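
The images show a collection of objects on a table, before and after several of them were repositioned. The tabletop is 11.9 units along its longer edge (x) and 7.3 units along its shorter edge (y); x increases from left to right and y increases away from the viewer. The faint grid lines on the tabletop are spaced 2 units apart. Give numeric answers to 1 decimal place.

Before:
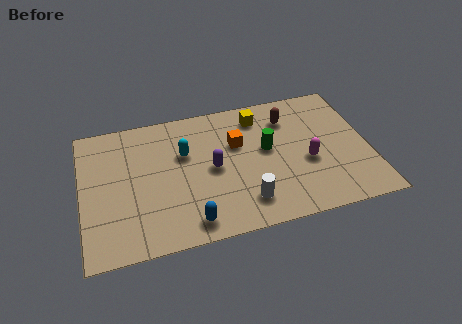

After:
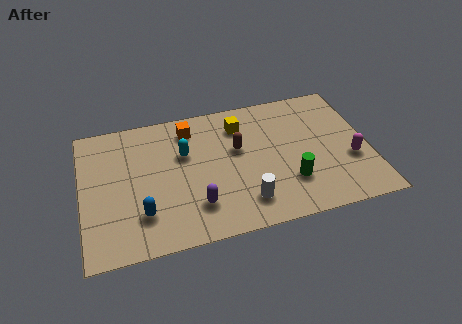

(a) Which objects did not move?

the white cylinder and the cyan capsule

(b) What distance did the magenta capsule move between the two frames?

1.8

The magenta capsule moved from about (9.3, 3.0) to (11.1, 2.7), a distance of √(1.8² + 0.3²) ≈ 1.8.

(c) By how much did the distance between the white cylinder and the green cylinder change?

-0.8

They were about 2.8 units apart before and 2.0 after — 0.8 units closer together.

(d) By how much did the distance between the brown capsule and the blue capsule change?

-1.6

Before: roughly 6.4 units apart; after: 4.8. That's 1.6 units closer together.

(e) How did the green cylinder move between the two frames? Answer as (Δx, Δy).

(0.8, -2.0)

The green cylinder was at about (7.7, 4.1) and moved to about (8.5, 2.1).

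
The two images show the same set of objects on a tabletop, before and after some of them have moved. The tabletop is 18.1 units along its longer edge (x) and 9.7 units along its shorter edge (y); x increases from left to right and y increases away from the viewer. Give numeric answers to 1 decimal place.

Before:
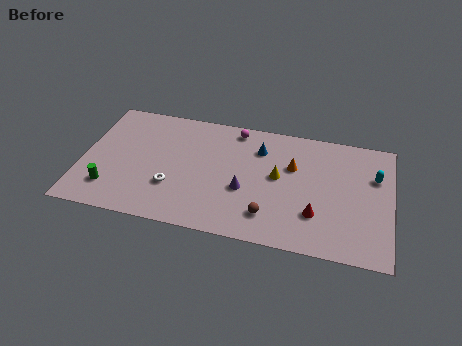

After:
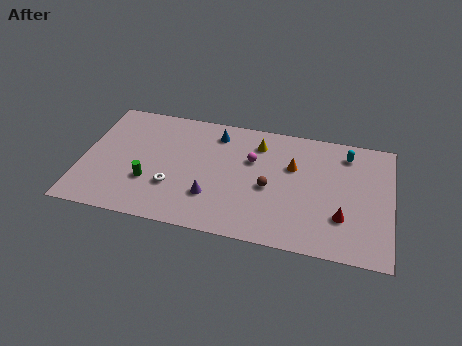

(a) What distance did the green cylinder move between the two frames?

2.4

The green cylinder moved from about (1.8, 2.2) to (4.0, 3.2), a distance of √(2.2² + 1.0²) ≈ 2.4.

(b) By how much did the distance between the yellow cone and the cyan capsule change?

-0.5

The distance was about 5.7 in the first image and 5.2 in the second, so they moved 0.5 units closer together.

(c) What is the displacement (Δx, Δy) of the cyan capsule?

(-1.7, 1.5)

From the two frames, the cyan capsule sits at roughly (17.1, 6.5) before and (15.4, 8.0) after.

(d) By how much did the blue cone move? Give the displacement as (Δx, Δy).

(-2.6, 0.7)

From the two frames, the blue cone sits at roughly (10.3, 7.3) before and (7.7, 8.0) after.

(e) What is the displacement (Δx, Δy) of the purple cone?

(-1.9, -1.0)

The purple cone was at about (9.6, 3.8) and moved to about (7.7, 2.8).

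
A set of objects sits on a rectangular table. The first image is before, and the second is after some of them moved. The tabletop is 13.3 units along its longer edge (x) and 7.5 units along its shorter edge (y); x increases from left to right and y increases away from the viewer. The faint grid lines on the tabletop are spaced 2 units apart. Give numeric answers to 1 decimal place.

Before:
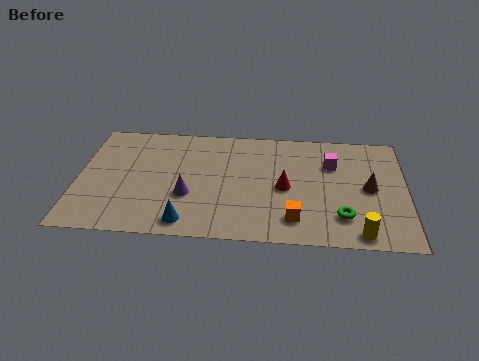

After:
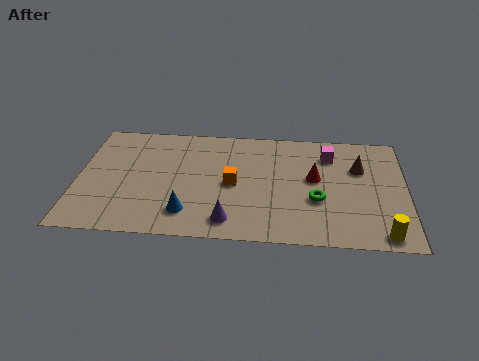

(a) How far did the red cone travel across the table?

1.4

From (8.4, 3.5) to (9.6, 4.2), the red cone covered √(1.2² + 0.7²) ≈ 1.4 units.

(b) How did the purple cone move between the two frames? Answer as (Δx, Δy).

(1.7, -1.5)

From the two frames, the purple cone sits at roughly (4.5, 2.7) before and (6.2, 1.2) after.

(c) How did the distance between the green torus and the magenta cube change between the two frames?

-0.4

Before: roughly 3.4 units apart; after: 3.0. That's 0.4 units closer together.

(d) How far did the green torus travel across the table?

1.4

The green torus was near (10.7, 1.8) before and (9.7, 2.8) after, so it travelled √(1.0² + 1.0²) ≈ 1.4 units.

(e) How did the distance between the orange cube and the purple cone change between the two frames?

-2.1

The distance was about 4.5 in the first image and 2.4 in the second, so they moved 2.1 units closer together.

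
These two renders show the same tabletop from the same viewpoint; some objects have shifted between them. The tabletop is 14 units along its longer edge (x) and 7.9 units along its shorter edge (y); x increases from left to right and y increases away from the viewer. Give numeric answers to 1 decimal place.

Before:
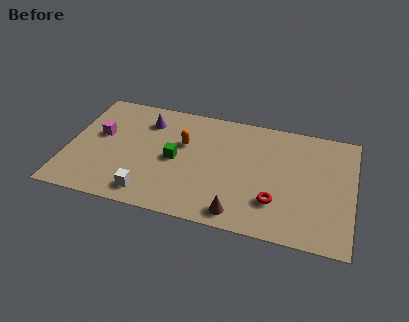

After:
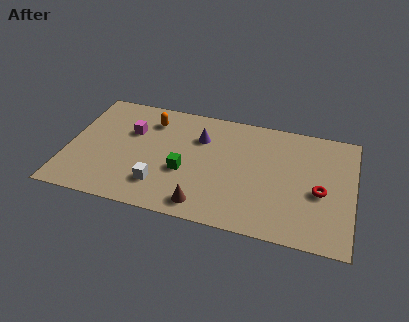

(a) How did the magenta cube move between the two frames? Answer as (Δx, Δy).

(1.5, 0.6)

The magenta cube was at about (1.5, 4.6) and moved to about (3.0, 5.2).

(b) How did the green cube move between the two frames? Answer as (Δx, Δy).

(0.5, -0.7)

From the two frames, the green cube sits at roughly (5.3, 3.8) before and (5.8, 3.1) after.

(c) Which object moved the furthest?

the purple cone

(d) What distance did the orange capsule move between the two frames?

2.1

The orange capsule moved from about (5.6, 5.0) to (3.9, 6.2), a distance of √(1.7² + 1.2²) ≈ 2.1.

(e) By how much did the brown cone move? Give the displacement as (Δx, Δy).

(-1.7, 0.1)

The brown cone was at about (8.6, 1.0) and moved to about (6.9, 1.1).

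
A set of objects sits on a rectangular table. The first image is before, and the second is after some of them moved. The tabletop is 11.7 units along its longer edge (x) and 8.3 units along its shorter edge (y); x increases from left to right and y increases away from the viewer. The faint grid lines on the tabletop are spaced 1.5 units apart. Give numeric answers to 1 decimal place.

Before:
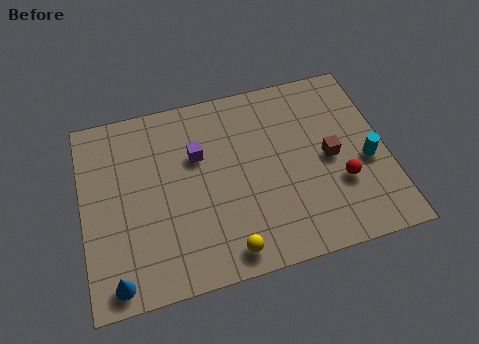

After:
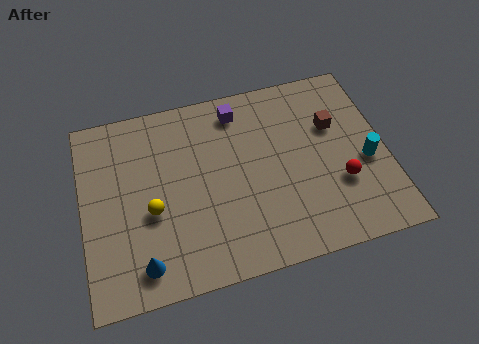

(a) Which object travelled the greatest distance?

the yellow sphere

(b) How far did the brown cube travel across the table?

1.4

From (9.5, 4.0) to (9.8, 5.4), the brown cube covered √(0.3² + 1.4²) ≈ 1.4 units.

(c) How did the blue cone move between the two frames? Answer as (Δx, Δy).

(1.0, 0.4)

From the two frames, the blue cone sits at roughly (1.1, 0.9) before and (2.1, 1.3) after.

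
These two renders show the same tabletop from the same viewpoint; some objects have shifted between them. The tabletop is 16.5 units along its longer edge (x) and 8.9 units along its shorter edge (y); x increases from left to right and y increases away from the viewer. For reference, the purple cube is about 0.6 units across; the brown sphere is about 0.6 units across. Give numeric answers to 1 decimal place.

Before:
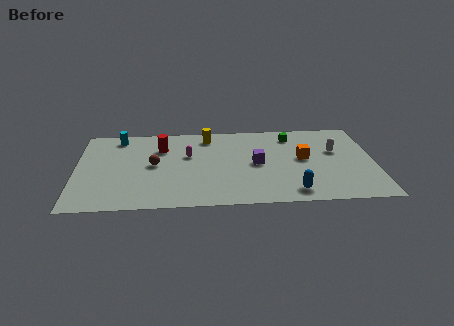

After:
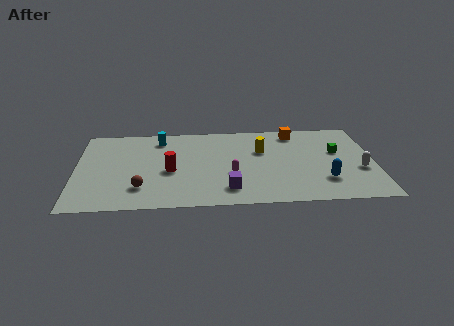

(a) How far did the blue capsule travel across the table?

2.1

The blue capsule moved from about (11.9, 1.3) to (13.7, 2.4), a distance of √(1.8² + 1.1²) ≈ 2.1.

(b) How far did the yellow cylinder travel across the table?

3.4

The yellow cylinder moved from about (7.3, 7.5) to (10.3, 5.8), a distance of √(3.0² + 1.7²) ≈ 3.4.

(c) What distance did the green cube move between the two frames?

3.1

From (12.0, 7.3) to (14.5, 5.4), the green cube covered √(2.5² + 1.9²) ≈ 3.1 units.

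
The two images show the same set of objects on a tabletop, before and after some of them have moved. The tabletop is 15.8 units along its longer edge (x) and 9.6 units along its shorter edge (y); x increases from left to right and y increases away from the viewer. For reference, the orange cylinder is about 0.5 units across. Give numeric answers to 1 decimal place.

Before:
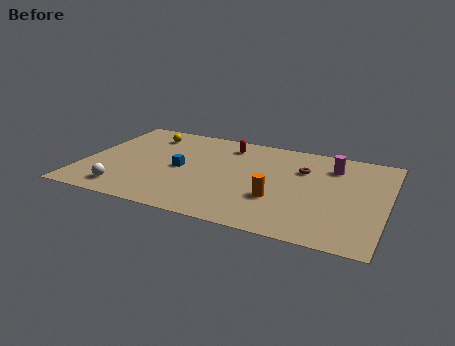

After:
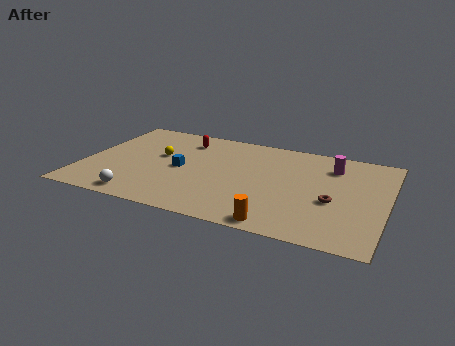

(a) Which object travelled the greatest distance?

the brown torus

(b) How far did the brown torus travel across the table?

3.2

From (11.3, 6.6) to (13.1, 3.9), the brown torus covered √(1.8² + 2.7²) ≈ 3.2 units.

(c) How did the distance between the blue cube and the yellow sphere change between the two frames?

-2.2

They were about 3.8 units apart before and 1.6 after — 2.2 units closer together.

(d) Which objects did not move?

the blue cube and the magenta cylinder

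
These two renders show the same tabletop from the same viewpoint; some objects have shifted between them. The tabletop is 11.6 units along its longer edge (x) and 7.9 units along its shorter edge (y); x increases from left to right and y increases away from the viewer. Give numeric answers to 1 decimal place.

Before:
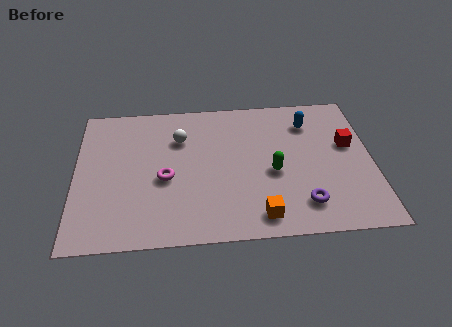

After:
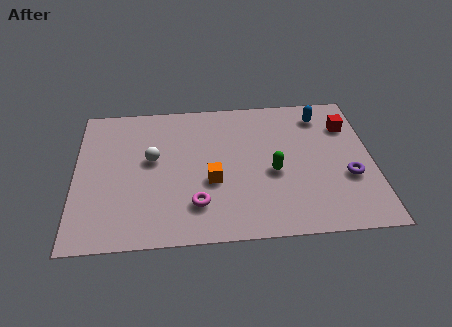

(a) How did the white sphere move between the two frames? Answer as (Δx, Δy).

(-1.1, -1.1)

The white sphere was at about (4.1, 5.6) and moved to about (3.0, 4.5).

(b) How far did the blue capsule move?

0.6

The blue capsule moved from about (9.2, 6.1) to (9.7, 6.5), a distance of √(0.5² + 0.4²) ≈ 0.6.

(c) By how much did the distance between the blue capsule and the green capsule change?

+0.6

They were about 3.1 units apart before and 3.7 after — 0.6 units further apart.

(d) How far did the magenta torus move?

1.9

From (3.5, 3.4) to (4.7, 1.9), the magenta torus covered √(1.2² + 1.5²) ≈ 1.9 units.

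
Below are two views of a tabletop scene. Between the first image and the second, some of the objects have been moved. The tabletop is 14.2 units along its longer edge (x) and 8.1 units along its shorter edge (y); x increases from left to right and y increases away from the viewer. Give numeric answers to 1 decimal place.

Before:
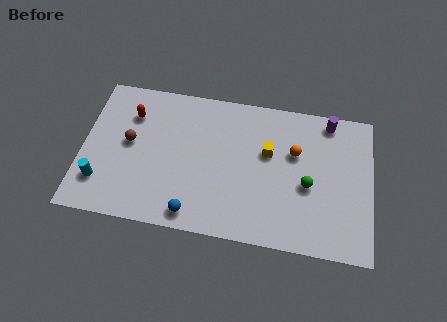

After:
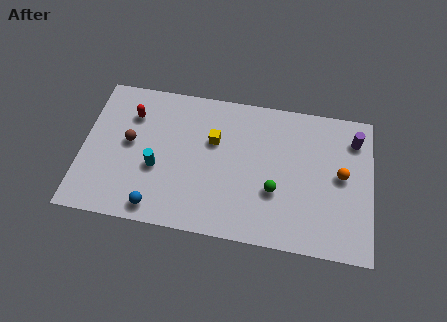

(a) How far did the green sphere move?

1.7

The green sphere was near (11.1, 3.5) before and (9.5, 2.9) after, so it travelled √(1.6² + 0.6²) ≈ 1.7 units.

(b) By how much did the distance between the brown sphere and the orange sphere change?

+2.3

Before: roughly 8.1 units apart; after: 10.4. That's 2.3 units further apart.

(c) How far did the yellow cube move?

2.7

The yellow cube moved from about (9.1, 5.0) to (6.4, 5.2), a distance of √(2.7² + 0.2²) ≈ 2.7.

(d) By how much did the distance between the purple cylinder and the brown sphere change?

+1.1

Before: roughly 10.1 units apart; after: 11.2. That's 1.1 units further apart.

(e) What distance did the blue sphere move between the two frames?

1.8

From (5.6, 1.0) to (3.8, 1.0), the blue sphere covered √(1.8² + 0.0²) ≈ 1.8 units.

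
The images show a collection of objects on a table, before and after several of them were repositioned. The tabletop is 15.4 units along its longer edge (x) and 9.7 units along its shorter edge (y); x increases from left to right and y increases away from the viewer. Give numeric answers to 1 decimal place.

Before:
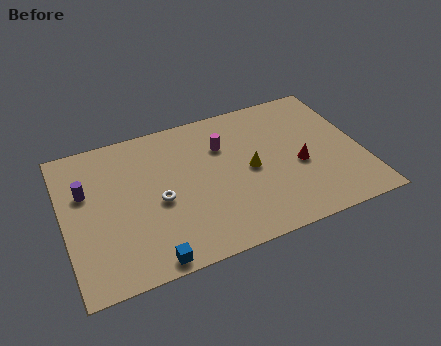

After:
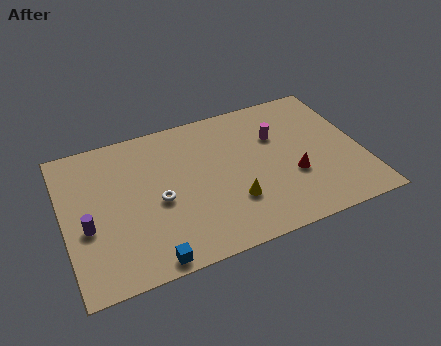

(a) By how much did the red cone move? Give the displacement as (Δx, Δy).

(-0.4, -0.6)

The red cone started near (12.1, 4.1) and ended near (11.7, 3.5).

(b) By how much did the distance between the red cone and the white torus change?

-0.4

The distance was about 7.3 in the first image and 6.9 in the second, so they moved 0.4 units closer together.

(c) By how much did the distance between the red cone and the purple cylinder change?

-0.5

The distance was about 11.1 in the first image and 10.6 in the second, so they moved 0.5 units closer together.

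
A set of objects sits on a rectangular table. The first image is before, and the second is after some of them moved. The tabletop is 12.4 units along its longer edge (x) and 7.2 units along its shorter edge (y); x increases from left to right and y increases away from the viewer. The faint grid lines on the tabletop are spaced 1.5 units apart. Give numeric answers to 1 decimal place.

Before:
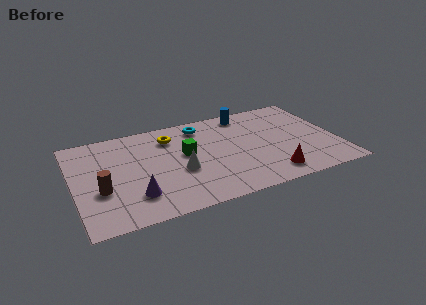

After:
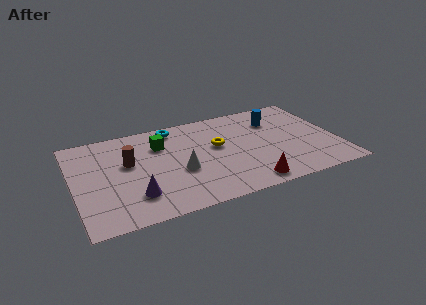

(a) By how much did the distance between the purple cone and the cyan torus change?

-0.5

The distance was about 5.5 in the first image and 5.0 in the second, so they moved 0.5 units closer together.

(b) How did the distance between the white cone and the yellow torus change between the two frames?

-0.4

They were about 2.7 units apart before and 2.3 after — 0.4 units closer together.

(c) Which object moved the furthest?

the yellow torus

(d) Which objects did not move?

the white cone and the purple cone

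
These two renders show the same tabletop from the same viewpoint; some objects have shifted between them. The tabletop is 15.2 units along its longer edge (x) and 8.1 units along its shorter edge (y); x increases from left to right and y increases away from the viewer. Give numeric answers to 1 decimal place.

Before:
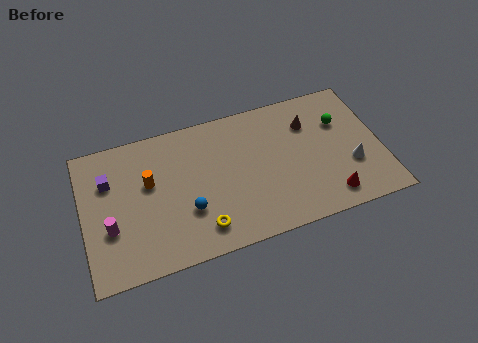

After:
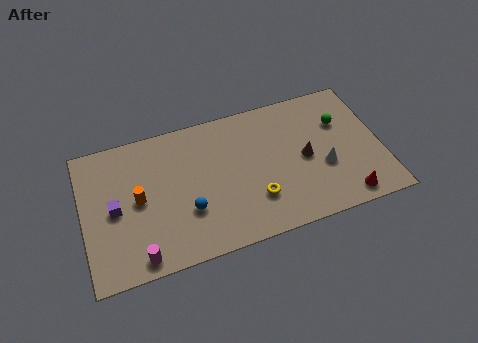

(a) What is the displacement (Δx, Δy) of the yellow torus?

(2.8, 0.8)

The yellow torus started near (5.8, 1.5) and ended near (8.6, 2.3).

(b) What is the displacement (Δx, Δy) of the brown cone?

(-0.4, -2.0)

The brown cone started near (11.7, 5.9) and ended near (11.3, 3.9).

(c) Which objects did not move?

the green sphere and the blue sphere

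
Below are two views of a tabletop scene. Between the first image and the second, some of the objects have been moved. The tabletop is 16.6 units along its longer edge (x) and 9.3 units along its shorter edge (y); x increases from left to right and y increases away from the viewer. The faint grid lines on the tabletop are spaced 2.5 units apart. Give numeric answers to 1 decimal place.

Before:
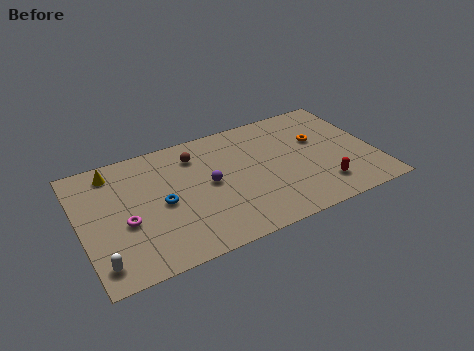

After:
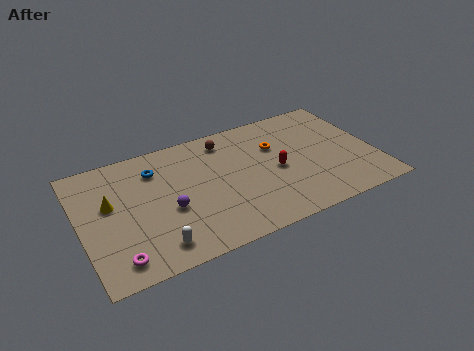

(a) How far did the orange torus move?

2.4

From (13.6, 5.8) to (11.2, 6.2), the orange torus covered √(2.4² + 0.4²) ≈ 2.4 units.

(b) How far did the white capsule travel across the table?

3.0

The white capsule was near (0.8, 1.5) before and (3.8, 1.5) after, so it travelled √(3.0² + 0.0²) ≈ 3.0 units.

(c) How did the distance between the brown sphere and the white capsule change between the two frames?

-0.4

The distance was about 8.3 in the first image and 7.9 in the second, so they moved 0.4 units closer together.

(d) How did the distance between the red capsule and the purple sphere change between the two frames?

-0.5

Before: roughly 6.7 units apart; after: 6.2. That's 0.5 units closer together.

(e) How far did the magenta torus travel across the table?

2.5

The magenta torus moved from about (2.4, 3.8) to (1.7, 1.4), a distance of √(0.7² + 2.4²) ≈ 2.5.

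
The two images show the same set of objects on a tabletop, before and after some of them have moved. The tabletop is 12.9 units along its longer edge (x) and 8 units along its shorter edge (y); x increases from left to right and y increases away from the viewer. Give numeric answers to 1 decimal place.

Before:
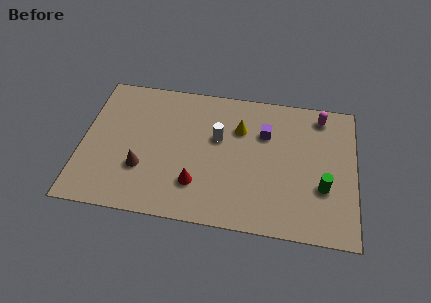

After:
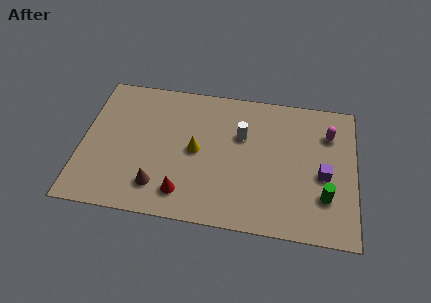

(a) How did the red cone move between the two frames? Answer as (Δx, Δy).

(-0.6, -0.6)

The red cone started near (5.5, 2.1) and ended near (4.9, 1.5).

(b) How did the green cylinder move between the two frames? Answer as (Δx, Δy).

(0.1, -0.5)

The green cylinder was at about (11.4, 2.8) and moved to about (11.5, 2.3).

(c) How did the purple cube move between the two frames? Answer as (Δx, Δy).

(2.8, -2.0)

From the two frames, the purple cube sits at roughly (8.6, 5.5) before and (11.4, 3.5) after.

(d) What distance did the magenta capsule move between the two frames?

1.1

From (11.2, 6.9) to (11.6, 5.9), the magenta capsule covered √(0.4² + 1.0²) ≈ 1.1 units.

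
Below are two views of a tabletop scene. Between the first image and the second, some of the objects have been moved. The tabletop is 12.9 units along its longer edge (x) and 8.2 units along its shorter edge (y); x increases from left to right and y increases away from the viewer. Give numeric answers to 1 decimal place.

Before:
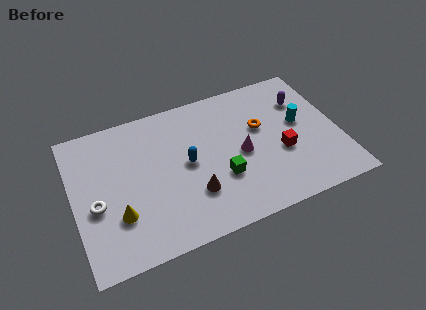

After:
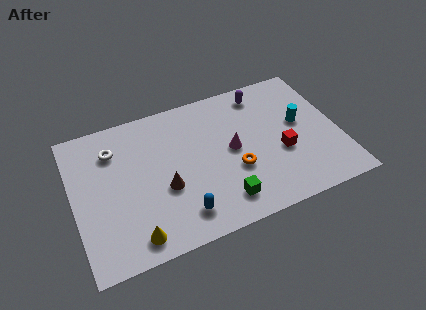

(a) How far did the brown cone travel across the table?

1.5

The brown cone moved from about (5.6, 2.4) to (4.3, 3.2), a distance of √(1.3² + 0.8²) ≈ 1.5.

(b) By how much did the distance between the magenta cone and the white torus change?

-1.2

They were about 7.1 units apart before and 5.9 after — 1.2 units closer together.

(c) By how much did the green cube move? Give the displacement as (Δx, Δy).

(-0.1, -1.3)

From the two frames, the green cube sits at roughly (7.0, 2.8) before and (6.9, 1.5) after.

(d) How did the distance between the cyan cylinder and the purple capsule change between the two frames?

+1.6

They were about 1.3 units apart before and 2.9 after — 1.6 units further apart.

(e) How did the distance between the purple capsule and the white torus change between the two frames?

-3.3

Before: roughly 10.7 units apart; after: 7.4. That's 3.3 units closer together.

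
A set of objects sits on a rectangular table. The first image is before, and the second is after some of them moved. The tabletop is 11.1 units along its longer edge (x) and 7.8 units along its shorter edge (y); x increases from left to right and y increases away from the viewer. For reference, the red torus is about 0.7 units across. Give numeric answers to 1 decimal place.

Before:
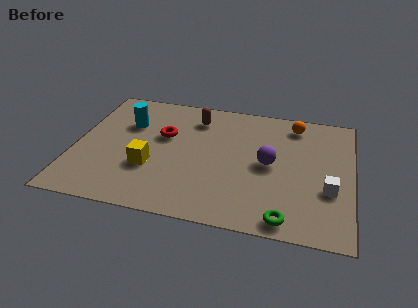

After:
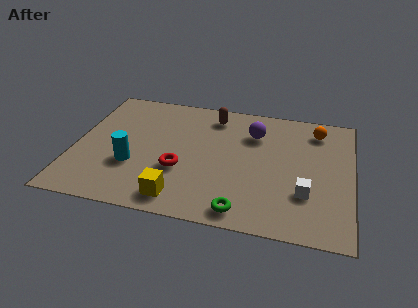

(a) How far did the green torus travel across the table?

1.7

The green torus was near (8.6, 0.8) before and (6.9, 0.9) after, so it travelled √(1.7² + 0.1²) ≈ 1.7 units.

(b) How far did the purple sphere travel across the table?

1.9

The purple sphere was near (7.8, 3.9) before and (7.1, 5.7) after, so it travelled √(0.7² + 1.8²) ≈ 1.9 units.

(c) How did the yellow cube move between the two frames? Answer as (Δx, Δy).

(1.3, -1.6)

The yellow cube started near (3.1, 2.7) and ended near (4.4, 1.1).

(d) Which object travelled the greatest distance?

the cyan cylinder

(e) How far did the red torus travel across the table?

2.2

The red torus was near (3.5, 4.8) before and (4.3, 2.8) after, so it travelled √(0.8² + 2.0²) ≈ 2.2 units.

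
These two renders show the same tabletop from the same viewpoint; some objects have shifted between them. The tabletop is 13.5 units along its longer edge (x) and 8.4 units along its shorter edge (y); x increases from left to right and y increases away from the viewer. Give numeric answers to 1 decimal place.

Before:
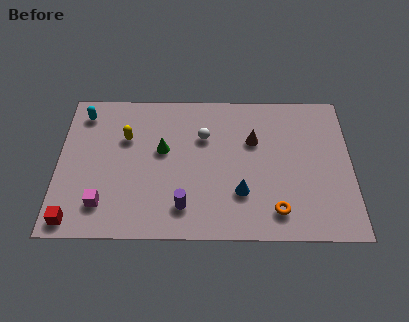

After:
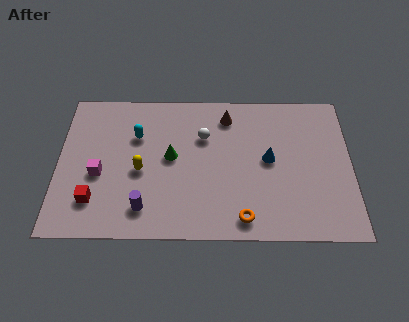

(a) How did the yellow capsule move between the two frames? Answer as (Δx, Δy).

(0.7, -1.9)

The yellow capsule was at about (3.1, 5.6) and moved to about (3.8, 3.7).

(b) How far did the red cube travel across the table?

1.4

From (0.8, 0.9) to (1.7, 2.0), the red cube covered √(0.9² + 1.1²) ≈ 1.4 units.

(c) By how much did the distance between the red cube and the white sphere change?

-1.4

Before: roughly 7.6 units apart; after: 6.2. That's 1.4 units closer together.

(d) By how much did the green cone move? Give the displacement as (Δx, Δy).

(0.4, -0.4)

The green cone started near (4.8, 4.9) and ended near (5.2, 4.5).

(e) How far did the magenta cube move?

1.7

The magenta cube was near (2.1, 1.8) before and (1.9, 3.5) after, so it travelled √(0.2² + 1.7²) ≈ 1.7 units.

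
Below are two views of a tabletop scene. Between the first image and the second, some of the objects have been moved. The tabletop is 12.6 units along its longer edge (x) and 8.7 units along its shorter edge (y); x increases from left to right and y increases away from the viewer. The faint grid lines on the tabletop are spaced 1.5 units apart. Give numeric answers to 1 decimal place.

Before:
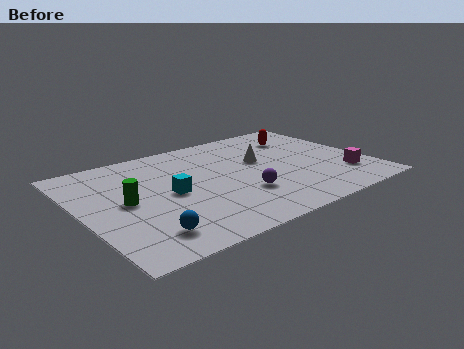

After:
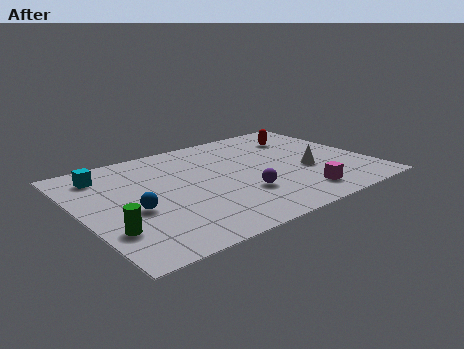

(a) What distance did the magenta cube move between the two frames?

2.4

The magenta cube was near (11.3, 2.2) before and (9.0, 1.5) after, so it travelled √(2.3² + 0.7²) ≈ 2.4 units.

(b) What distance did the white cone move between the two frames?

2.5

The white cone was near (8.1, 5.2) before and (9.8, 3.4) after, so it travelled √(1.7² + 1.8²) ≈ 2.5 units.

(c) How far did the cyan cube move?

3.8

The cyan cube was near (3.8, 4.2) before and (1.4, 7.1) after, so it travelled √(2.4² + 2.9²) ≈ 3.8 units.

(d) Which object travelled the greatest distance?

the cyan cube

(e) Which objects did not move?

the red capsule and the purple sphere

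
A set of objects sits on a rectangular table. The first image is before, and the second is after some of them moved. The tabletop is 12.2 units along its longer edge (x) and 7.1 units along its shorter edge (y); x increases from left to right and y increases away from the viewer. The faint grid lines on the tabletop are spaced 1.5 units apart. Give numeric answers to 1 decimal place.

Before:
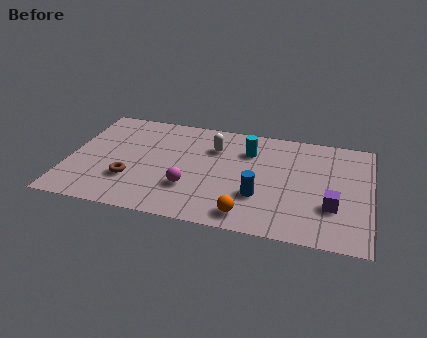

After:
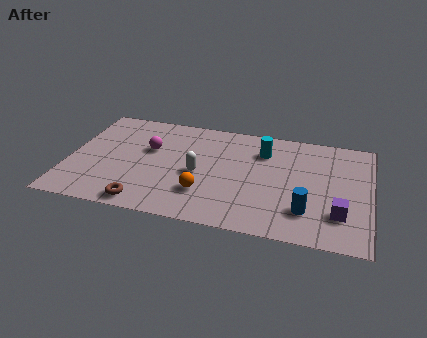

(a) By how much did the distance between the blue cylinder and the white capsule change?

+1.2

They were about 3.4 units apart before and 4.6 after — 1.2 units further apart.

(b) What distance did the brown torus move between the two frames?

1.6

The brown torus moved from about (2.6, 2.2) to (3.3, 0.8), a distance of √(0.7² + 1.4²) ≈ 1.6.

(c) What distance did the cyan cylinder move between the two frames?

0.6

The cyan cylinder moved from about (7.2, 5.2) to (7.8, 5.3), a distance of √(0.6² + 0.1²) ≈ 0.6.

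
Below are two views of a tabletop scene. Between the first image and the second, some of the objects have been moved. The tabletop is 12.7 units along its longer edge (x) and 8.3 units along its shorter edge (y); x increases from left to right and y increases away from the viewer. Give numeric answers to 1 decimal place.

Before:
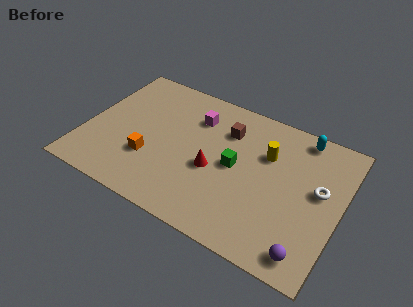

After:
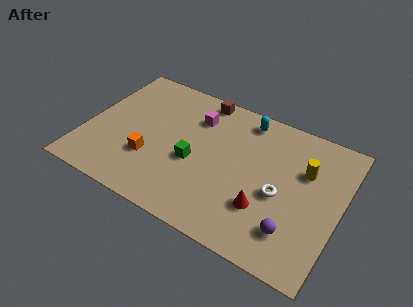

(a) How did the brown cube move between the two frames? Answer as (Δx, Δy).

(-1.5, 1.4)

The brown cube was at about (6.8, 6.1) and moved to about (5.3, 7.5).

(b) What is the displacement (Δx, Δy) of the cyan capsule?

(-2.8, -0.2)

The cyan capsule was at about (10.4, 7.4) and moved to about (7.6, 7.2).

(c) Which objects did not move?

the magenta cube and the orange cube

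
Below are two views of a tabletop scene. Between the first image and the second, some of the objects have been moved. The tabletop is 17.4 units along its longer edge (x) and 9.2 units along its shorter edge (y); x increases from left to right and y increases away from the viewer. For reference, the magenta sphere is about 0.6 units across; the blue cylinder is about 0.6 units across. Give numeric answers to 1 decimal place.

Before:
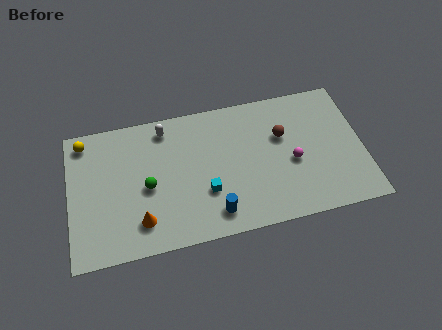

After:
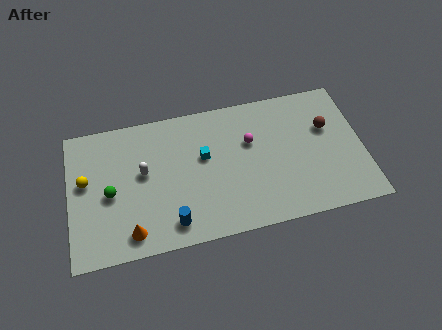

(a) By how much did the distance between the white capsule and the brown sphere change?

+3.8

The distance was about 7.2 in the first image and 11.0 in the second, so they moved 3.8 units further apart.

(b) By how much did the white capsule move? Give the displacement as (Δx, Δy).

(-1.4, -2.7)

The white capsule was at about (5.8, 7.9) and moved to about (4.4, 5.2).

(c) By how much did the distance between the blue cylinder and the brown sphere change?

+4.4

They were about 6.1 units apart before and 10.5 after — 4.4 units further apart.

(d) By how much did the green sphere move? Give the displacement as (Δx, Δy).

(-2.2, 0.0)

From the two frames, the green sphere sits at roughly (4.6, 4.2) before and (2.4, 4.2) after.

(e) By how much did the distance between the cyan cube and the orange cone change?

+2.0

Before: roughly 4.1 units apart; after: 6.1. That's 2.0 units further apart.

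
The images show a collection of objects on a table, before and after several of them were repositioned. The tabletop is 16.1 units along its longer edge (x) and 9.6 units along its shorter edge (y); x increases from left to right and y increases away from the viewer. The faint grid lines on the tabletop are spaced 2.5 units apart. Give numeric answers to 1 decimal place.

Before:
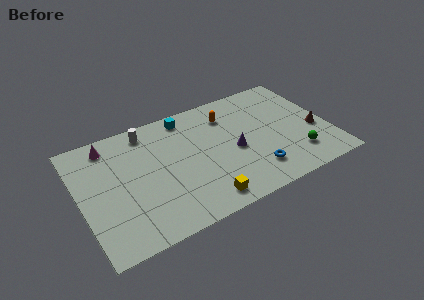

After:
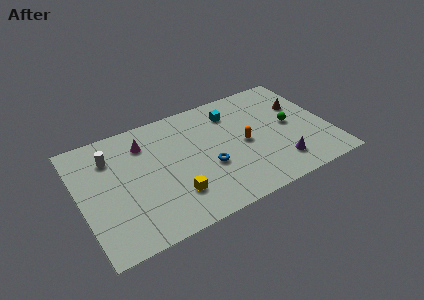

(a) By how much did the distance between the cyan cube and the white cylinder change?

+5.4

They were about 2.6 units apart before and 8.0 after — 5.4 units further apart.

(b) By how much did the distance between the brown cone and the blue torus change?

+2.4

The distance was about 4.6 in the first image and 7.0 in the second, so they moved 2.4 units further apart.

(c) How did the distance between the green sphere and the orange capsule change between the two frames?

-3.3

The distance was about 6.4 in the first image and 3.1 in the second, so they moved 3.3 units closer together.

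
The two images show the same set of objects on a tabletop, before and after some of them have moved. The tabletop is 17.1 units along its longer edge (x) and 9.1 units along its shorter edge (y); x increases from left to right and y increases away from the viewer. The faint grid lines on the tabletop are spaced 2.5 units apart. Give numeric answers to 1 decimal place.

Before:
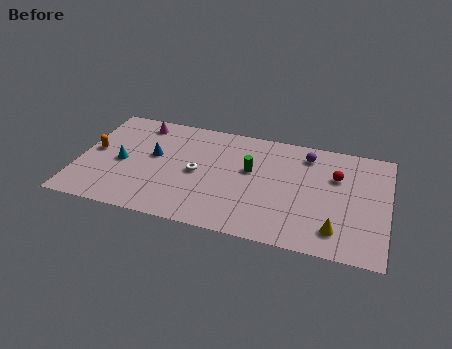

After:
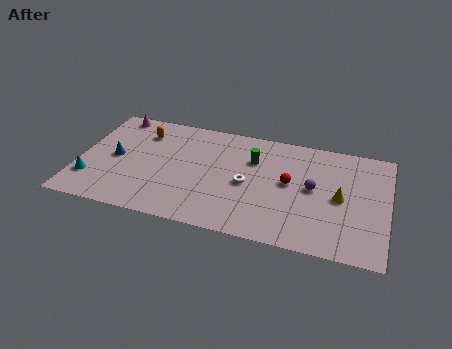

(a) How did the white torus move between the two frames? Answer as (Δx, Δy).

(2.8, -0.2)

From the two frames, the white torus sits at roughly (6.6, 4.4) before and (9.4, 4.2) after.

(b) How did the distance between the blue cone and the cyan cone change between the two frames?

+0.4

Before: roughly 2.0 units apart; after: 2.4. That's 0.4 units further apart.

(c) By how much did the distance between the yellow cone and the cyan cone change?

+1.6

Before: roughly 12.2 units apart; after: 13.8. That's 1.6 units further apart.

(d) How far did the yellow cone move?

2.6

The yellow cone moved from about (14.4, 1.8) to (14.5, 4.4), a distance of √(0.1² + 2.6²) ≈ 2.6.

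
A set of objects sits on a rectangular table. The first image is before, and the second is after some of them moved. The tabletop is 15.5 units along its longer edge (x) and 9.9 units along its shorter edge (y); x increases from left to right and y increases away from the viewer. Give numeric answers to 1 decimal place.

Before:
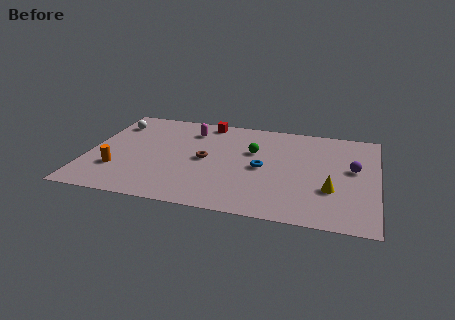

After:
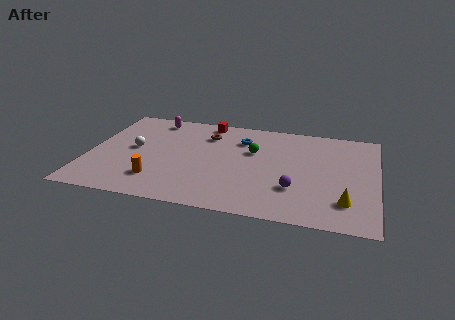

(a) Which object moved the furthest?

the purple sphere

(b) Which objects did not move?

the red cube and the green sphere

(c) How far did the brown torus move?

2.6

The brown torus moved from about (6.3, 4.9) to (6.2, 7.5), a distance of √(0.1² + 2.6²) ≈ 2.6.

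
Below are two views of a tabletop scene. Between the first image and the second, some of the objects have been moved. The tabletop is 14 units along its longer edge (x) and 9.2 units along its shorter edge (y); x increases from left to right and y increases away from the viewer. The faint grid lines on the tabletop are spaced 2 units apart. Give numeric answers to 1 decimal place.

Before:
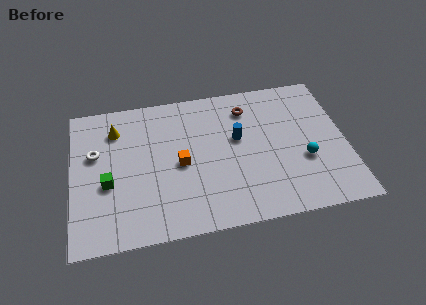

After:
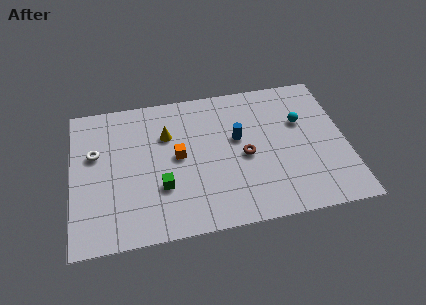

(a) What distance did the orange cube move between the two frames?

0.5

From (5.5, 4.3) to (5.4, 4.8), the orange cube covered √(0.1² + 0.5²) ≈ 0.5 units.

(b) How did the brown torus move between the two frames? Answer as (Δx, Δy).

(-0.3, -3.1)

The brown torus started near (9.1, 7.3) and ended near (8.8, 4.2).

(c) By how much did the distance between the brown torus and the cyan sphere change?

-1.3

Before: roughly 4.7 units apart; after: 3.4. That's 1.3 units closer together.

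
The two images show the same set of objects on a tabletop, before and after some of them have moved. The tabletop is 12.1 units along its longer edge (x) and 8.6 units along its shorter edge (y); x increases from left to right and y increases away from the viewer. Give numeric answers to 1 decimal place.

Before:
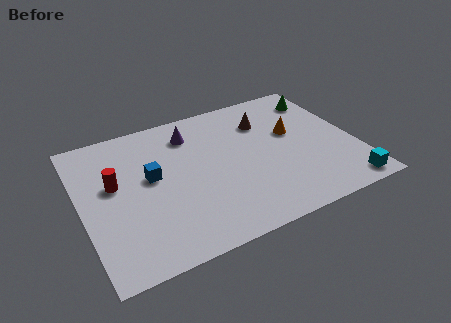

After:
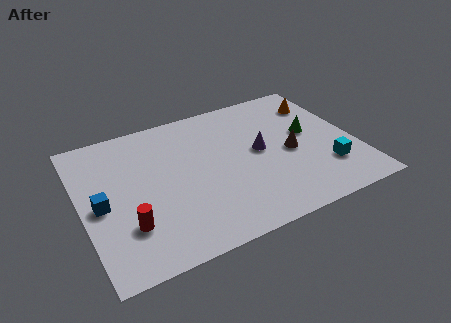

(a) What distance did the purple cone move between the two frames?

3.6

From (5.1, 6.8) to (7.9, 4.5), the purple cone covered √(2.8² + 2.3²) ≈ 3.6 units.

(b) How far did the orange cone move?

2.1

The orange cone moved from about (9.5, 5.1) to (11.0, 6.6), a distance of √(1.5² + 1.5²) ≈ 2.1.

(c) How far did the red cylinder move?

2.6

The red cylinder was near (1.5, 5.0) before and (1.8, 2.4) after, so it travelled √(0.3² + 2.6²) ≈ 2.6 units.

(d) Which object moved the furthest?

the purple cone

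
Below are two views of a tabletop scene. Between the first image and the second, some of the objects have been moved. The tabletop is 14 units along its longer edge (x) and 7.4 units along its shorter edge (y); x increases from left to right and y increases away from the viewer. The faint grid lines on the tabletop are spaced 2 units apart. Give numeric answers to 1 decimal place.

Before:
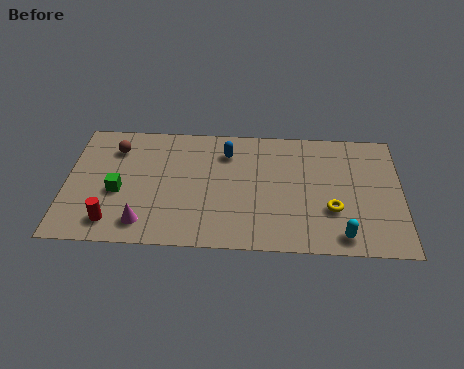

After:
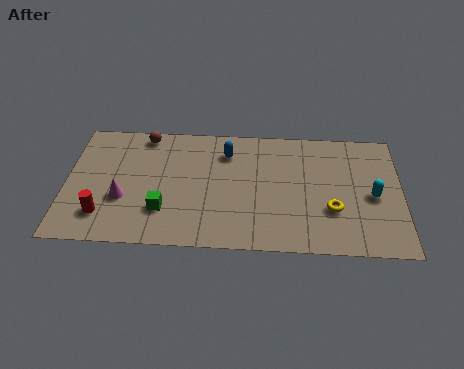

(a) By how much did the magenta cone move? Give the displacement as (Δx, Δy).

(-0.9, 1.4)

The magenta cone started near (3.3, 1.3) and ended near (2.4, 2.7).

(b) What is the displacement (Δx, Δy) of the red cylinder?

(-0.4, 0.4)

The red cylinder started near (2.0, 1.3) and ended near (1.6, 1.7).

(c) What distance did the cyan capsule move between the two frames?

2.7

From (11.5, 1.0) to (12.8, 3.4), the cyan capsule covered √(1.3² + 2.4²) ≈ 2.7 units.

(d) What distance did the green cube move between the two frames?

2.1

From (2.2, 3.1) to (4.1, 2.1), the green cube covered √(1.9² + 1.0²) ≈ 2.1 units.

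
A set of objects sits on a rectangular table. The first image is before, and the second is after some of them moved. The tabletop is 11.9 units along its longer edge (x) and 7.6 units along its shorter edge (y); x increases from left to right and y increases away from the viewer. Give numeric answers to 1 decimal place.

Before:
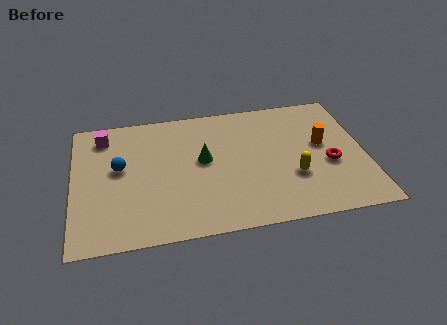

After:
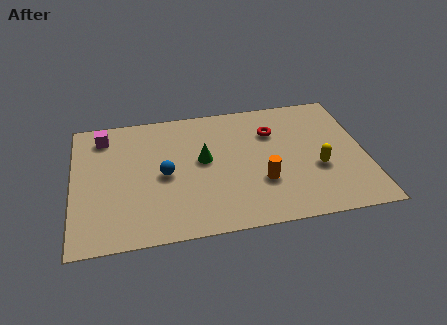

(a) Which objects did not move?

the green cone and the magenta cube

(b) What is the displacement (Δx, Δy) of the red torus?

(-2.2, 2.3)

The red torus started near (10.4, 3.1) and ended near (8.2, 5.4).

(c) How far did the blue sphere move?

1.9

The blue sphere moved from about (1.9, 4.3) to (3.7, 3.6), a distance of √(1.8² + 0.7²) ≈ 1.9.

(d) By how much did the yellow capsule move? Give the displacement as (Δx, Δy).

(1.0, 0.3)

From the two frames, the yellow capsule sits at roughly (8.9, 2.6) before and (9.9, 2.9) after.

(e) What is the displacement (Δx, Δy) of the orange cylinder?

(-2.6, -1.8)

From the two frames, the orange cylinder sits at roughly (10.2, 4.3) before and (7.6, 2.5) after.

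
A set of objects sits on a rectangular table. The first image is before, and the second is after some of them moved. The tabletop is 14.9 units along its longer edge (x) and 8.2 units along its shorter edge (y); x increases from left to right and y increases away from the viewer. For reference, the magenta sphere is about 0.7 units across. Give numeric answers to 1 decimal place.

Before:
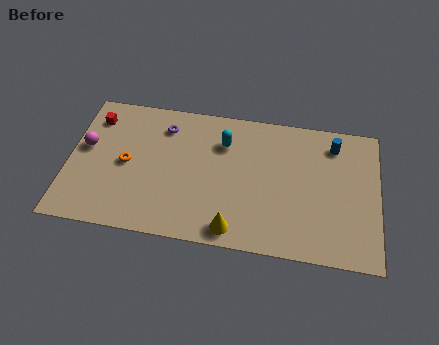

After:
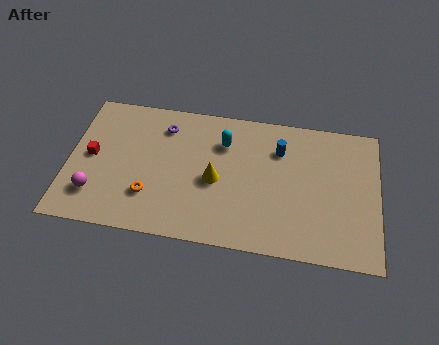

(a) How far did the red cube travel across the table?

2.3

The red cube moved from about (1.1, 6.5) to (1.1, 4.2), a distance of √(0.0² + 2.3²) ≈ 2.3.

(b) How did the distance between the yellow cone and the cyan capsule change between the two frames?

-2.7

Before: roughly 5.0 units apart; after: 2.3. That's 2.7 units closer together.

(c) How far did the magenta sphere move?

2.8

The magenta sphere was near (0.8, 4.7) before and (1.4, 2.0) after, so it travelled √(0.6² + 2.7²) ≈ 2.8 units.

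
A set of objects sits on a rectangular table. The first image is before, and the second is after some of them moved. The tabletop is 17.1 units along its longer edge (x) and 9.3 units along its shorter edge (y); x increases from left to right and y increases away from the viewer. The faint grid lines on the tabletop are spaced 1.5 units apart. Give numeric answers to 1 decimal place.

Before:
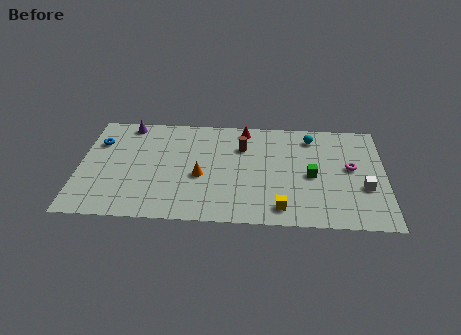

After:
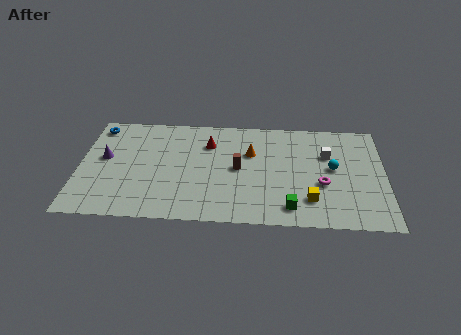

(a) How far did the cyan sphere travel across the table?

3.0

From (13.0, 7.7) to (14.2, 5.0), the cyan sphere covered √(1.2² + 2.7²) ≈ 3.0 units.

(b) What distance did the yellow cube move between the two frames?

1.8

From (11.3, 1.4) to (12.9, 2.2), the yellow cube covered √(1.6² + 0.8²) ≈ 1.8 units.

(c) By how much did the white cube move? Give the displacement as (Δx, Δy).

(-2.0, 2.8)

The white cube started near (15.9, 3.4) and ended near (13.9, 6.2).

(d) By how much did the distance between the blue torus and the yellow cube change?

+1.8

They were about 11.5 units apart before and 13.3 after — 1.8 units further apart.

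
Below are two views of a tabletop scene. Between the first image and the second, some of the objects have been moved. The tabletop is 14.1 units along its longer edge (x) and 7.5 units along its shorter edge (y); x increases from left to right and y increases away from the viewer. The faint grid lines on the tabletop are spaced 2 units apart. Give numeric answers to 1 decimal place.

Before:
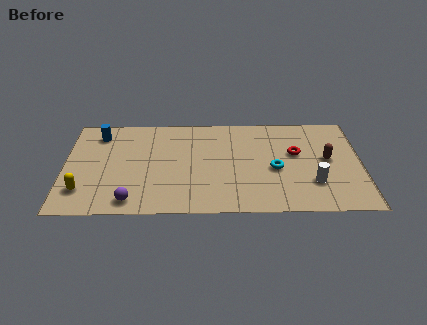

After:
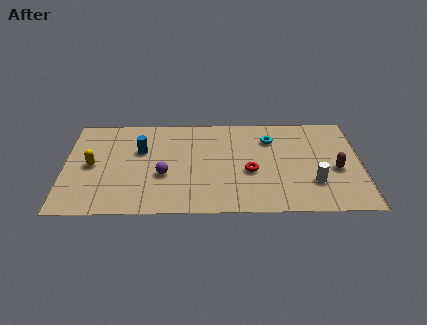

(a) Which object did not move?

the white cylinder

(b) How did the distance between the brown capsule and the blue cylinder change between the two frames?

-1.7

Before: roughly 11.1 units apart; after: 9.4. That's 1.7 units closer together.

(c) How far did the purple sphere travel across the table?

2.4

The purple sphere moved from about (3.2, 1.0) to (4.7, 2.9), a distance of √(1.5² + 1.9²) ≈ 2.4.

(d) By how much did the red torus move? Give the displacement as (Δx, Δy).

(-2.2, -1.4)

The red torus was at about (11.0, 4.5) and moved to about (8.8, 3.1).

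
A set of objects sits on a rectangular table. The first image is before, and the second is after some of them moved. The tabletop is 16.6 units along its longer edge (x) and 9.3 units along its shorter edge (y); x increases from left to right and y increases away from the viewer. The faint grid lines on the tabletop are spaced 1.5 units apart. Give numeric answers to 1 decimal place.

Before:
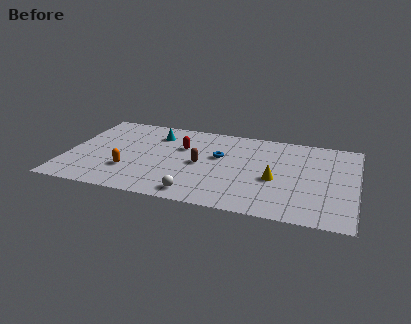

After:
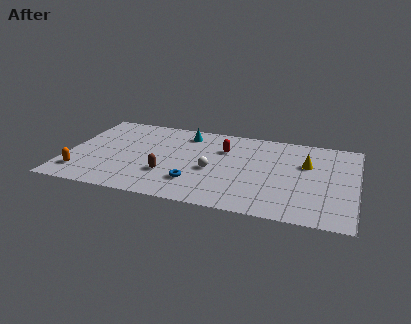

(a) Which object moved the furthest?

the blue torus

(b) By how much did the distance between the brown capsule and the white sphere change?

-0.6

Before: roughly 3.3 units apart; after: 2.7. That's 0.6 units closer together.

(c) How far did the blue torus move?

3.4

The blue torus was near (8.7, 5.6) before and (7.5, 2.4) after, so it travelled √(1.2² + 3.2²) ≈ 3.4 units.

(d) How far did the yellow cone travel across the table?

2.7

The yellow cone moved from about (12.0, 3.9) to (13.7, 6.0), a distance of √(1.7² + 2.1²) ≈ 2.7.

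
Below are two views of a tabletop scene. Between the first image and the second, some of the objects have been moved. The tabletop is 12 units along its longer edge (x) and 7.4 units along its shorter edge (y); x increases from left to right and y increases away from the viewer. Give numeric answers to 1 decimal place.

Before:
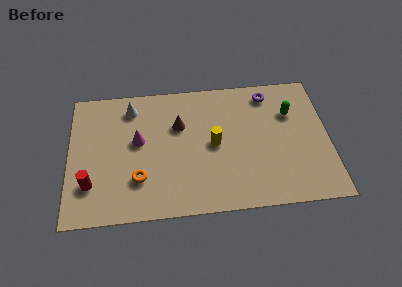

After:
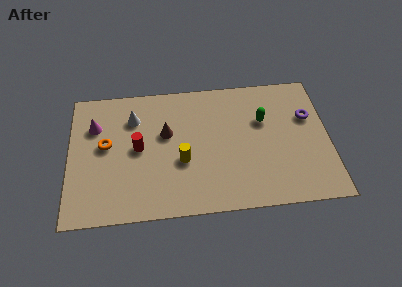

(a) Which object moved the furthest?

the red cylinder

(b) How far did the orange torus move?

2.5

The orange torus moved from about (3.2, 2.1) to (1.7, 4.1), a distance of √(1.5² + 2.0²) ≈ 2.5.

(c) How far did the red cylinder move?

2.8

From (1.0, 2.0) to (3.2, 3.8), the red cylinder covered √(2.2² + 1.8²) ≈ 2.8 units.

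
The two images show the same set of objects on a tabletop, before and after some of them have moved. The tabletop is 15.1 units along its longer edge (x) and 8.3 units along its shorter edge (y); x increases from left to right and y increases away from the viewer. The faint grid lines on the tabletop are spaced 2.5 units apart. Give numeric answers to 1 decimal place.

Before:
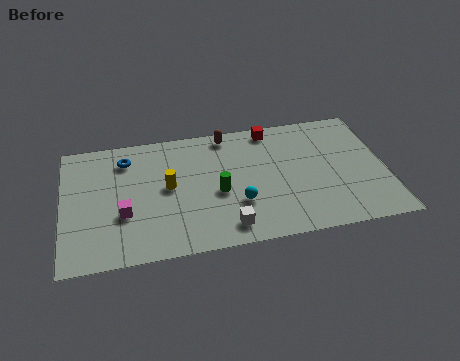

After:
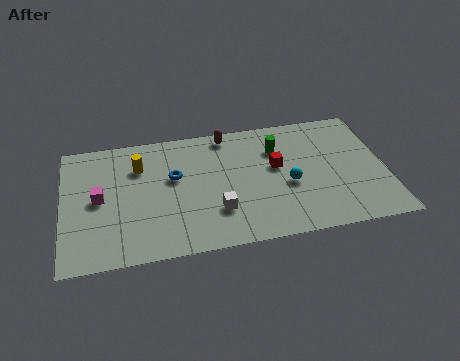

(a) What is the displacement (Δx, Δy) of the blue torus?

(2.2, -1.6)

The blue torus was at about (3.0, 6.6) and moved to about (5.2, 5.0).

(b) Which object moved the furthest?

the green cylinder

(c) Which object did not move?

the brown capsule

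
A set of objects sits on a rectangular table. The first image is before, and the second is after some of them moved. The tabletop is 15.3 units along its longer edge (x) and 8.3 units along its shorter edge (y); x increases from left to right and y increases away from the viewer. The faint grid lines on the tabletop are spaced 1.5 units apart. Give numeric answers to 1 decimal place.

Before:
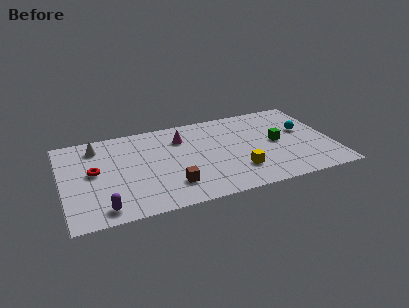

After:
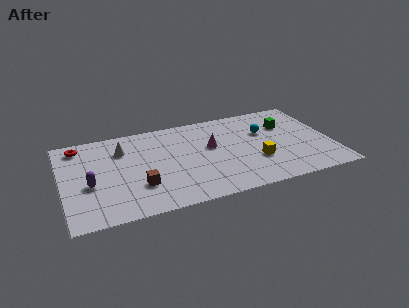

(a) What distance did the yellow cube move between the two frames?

1.3

The yellow cube was near (9.8, 2.2) before and (10.9, 2.8) after, so it travelled √(1.1² + 0.6²) ≈ 1.3 units.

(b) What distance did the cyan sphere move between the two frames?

2.3

The cyan sphere moved from about (13.8, 4.9) to (11.6, 5.4), a distance of √(2.2² + 0.5²) ≈ 2.3.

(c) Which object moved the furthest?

the red torus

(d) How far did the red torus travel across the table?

2.7

The red torus moved from about (1.8, 4.5) to (1.1, 7.1), a distance of √(0.7² + 2.6²) ≈ 2.7.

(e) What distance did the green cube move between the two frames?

1.7

The green cube moved from about (12.2, 4.2) to (12.9, 5.7), a distance of √(0.7² + 1.5²) ≈ 1.7.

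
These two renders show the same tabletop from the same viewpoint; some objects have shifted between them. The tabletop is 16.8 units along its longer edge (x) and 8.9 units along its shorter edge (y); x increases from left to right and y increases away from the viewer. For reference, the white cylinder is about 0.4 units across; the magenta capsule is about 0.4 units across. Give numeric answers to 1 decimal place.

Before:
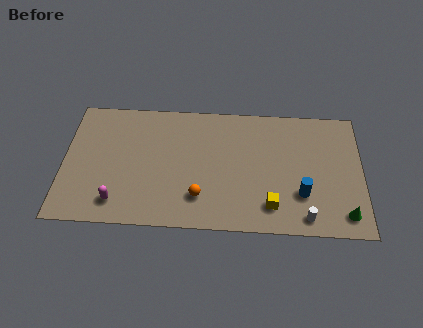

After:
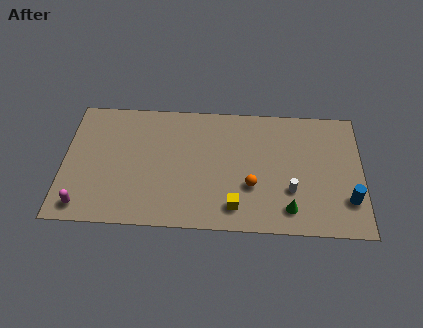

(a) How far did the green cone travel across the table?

3.1

From (15.8, 1.4) to (12.7, 1.6), the green cone covered √(3.1² + 0.2²) ≈ 3.1 units.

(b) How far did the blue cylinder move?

2.6

From (13.4, 2.7) to (16.0, 2.4), the blue cylinder covered √(2.6² + 0.3²) ≈ 2.6 units.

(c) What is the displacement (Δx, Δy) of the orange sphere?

(2.9, 0.9)

The orange sphere started near (7.7, 2.2) and ended near (10.6, 3.1).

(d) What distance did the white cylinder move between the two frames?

2.0

From (13.6, 1.1) to (12.8, 2.9), the white cylinder covered √(0.8² + 1.8²) ≈ 2.0 units.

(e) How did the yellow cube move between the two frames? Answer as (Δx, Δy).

(-2.0, -0.2)

The yellow cube was at about (11.7, 1.8) and moved to about (9.7, 1.6).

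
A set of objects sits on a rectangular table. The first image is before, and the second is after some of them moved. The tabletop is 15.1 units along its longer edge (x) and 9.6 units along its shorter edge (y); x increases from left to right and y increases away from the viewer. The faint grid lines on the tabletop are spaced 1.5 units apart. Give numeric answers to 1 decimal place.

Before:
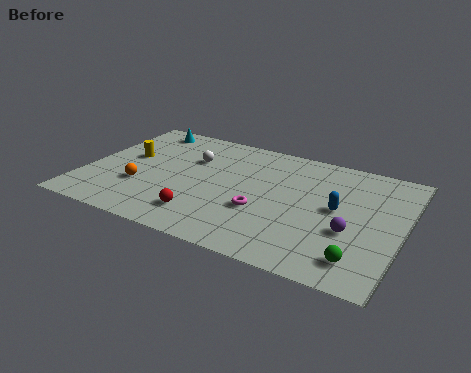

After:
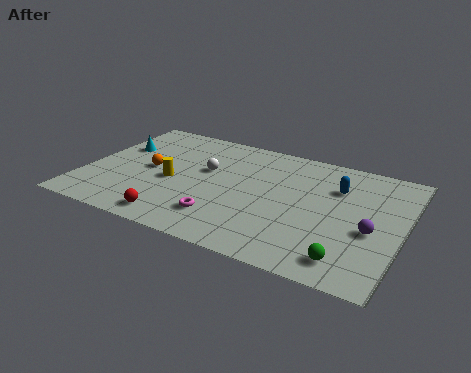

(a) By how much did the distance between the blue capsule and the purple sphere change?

+1.7

They were about 1.7 units apart before and 3.4 after — 1.7 units further apart.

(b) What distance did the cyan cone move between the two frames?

2.4

The cyan cone moved from about (2.1, 8.4) to (1.2, 6.2), a distance of √(0.9² + 2.2²) ≈ 2.4.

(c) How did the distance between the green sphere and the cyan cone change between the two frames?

-0.5

The distance was about 13.1 in the first image and 12.6 in the second, so they moved 0.5 units closer together.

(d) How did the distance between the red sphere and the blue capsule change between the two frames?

+2.2

The distance was about 6.8 in the first image and 9.0 in the second, so they moved 2.2 units further apart.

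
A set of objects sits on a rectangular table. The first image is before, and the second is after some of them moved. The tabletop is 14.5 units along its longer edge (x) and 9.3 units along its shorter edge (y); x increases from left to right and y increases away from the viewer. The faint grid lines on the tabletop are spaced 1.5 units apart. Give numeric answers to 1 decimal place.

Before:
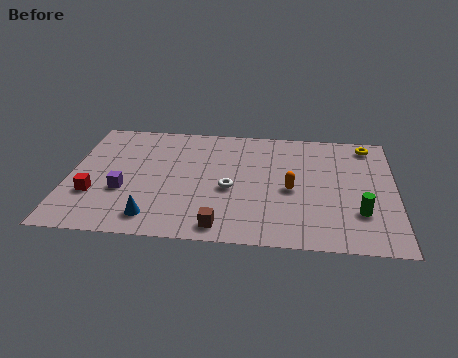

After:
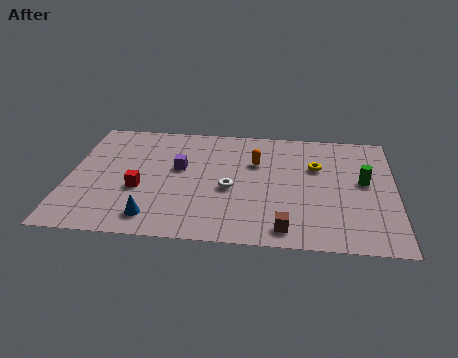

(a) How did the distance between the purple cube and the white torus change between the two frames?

-2.0

Before: roughly 4.7 units apart; after: 2.7. That's 2.0 units closer together.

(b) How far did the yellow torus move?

3.0

From (13.3, 8.1) to (11.0, 6.1), the yellow torus covered √(2.3² + 2.0²) ≈ 3.0 units.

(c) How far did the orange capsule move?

2.6

From (9.9, 4.2) to (8.3, 6.2), the orange capsule covered √(1.6² + 2.0²) ≈ 2.6 units.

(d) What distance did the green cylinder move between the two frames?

2.4

The green cylinder was near (12.9, 2.7) before and (13.1, 5.1) after, so it travelled √(0.2² + 2.4²) ≈ 2.4 units.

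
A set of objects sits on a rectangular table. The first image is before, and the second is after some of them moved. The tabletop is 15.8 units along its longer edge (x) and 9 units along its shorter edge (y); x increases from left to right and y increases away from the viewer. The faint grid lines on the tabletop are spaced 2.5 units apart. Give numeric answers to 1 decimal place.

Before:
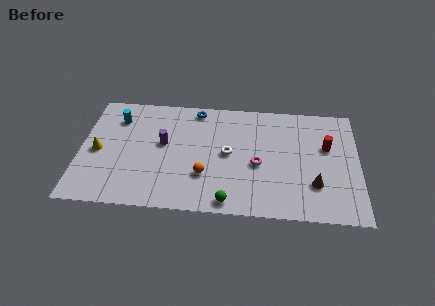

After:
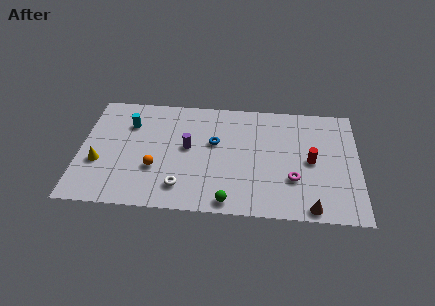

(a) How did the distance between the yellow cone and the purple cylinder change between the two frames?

+1.4

Before: roughly 3.8 units apart; after: 5.2. That's 1.4 units further apart.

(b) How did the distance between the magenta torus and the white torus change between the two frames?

+4.6

The distance was about 1.8 in the first image and 6.4 in the second, so they moved 4.6 units further apart.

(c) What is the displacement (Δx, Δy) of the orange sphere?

(-2.8, 0.3)

From the two frames, the orange sphere sits at roughly (7.1, 2.8) before and (4.3, 3.1) after.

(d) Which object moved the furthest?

the white torus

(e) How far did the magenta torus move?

2.2

From (10.1, 3.9) to (12.1, 2.9), the magenta torus covered √(2.0² + 1.0²) ≈ 2.2 units.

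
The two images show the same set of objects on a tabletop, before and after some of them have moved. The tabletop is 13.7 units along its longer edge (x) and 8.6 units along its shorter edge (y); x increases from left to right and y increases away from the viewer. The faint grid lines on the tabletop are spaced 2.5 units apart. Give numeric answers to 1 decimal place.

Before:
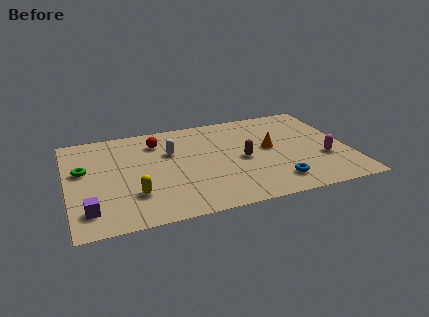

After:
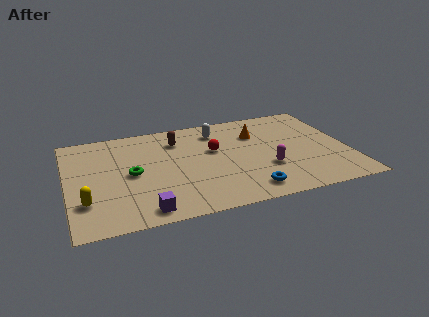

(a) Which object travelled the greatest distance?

the brown capsule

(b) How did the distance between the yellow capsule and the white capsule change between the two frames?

+4.3

Before: roughly 3.8 units apart; after: 8.1. That's 4.3 units further apart.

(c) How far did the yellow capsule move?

2.3

The yellow capsule moved from about (3.1, 2.4) to (0.8, 2.4), a distance of √(2.3² + 0.0²) ≈ 2.3.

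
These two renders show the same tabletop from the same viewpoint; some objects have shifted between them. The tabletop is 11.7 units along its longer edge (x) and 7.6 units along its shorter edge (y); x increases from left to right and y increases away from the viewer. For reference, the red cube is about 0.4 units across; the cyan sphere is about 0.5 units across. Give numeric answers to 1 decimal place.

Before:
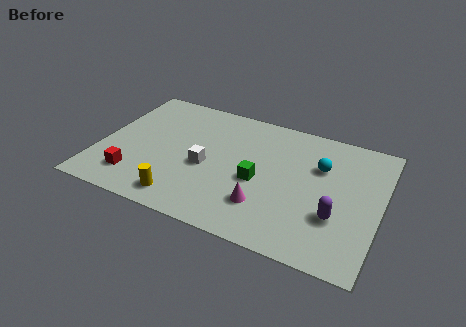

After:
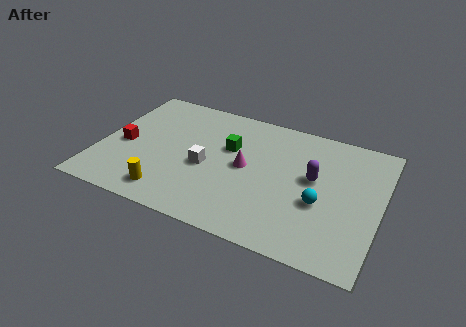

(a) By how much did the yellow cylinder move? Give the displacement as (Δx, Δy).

(-0.6, 0.1)

The yellow cylinder started near (3.8, 1.1) and ended near (3.2, 1.2).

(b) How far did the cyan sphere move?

2.1

The cyan sphere was near (9.1, 5.1) before and (9.3, 3.0) after, so it travelled √(0.2² + 2.1²) ≈ 2.1 units.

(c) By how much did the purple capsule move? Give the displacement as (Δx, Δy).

(-1.1, 1.8)

The purple capsule started near (10.0, 2.5) and ended near (8.9, 4.3).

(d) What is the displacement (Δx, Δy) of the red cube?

(-0.7, 1.8)

From the two frames, the red cube sits at roughly (1.7, 1.6) before and (1.0, 3.4) after.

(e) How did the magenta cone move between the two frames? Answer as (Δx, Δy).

(-1.0, 1.9)

The magenta cone was at about (7.1, 2.0) and moved to about (6.1, 3.9).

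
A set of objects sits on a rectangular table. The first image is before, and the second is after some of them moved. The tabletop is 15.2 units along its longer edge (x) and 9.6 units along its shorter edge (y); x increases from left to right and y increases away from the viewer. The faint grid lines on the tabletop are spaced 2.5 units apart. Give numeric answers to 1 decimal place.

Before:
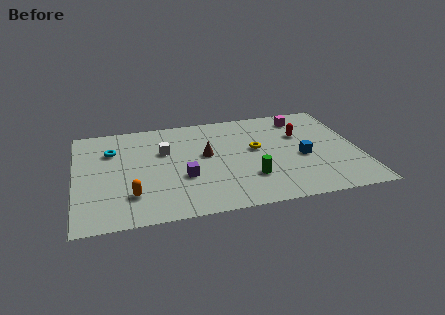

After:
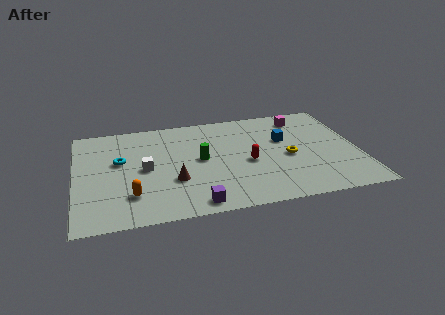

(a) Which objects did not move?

the orange capsule and the magenta cube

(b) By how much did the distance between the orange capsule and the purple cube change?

+0.6

They were about 3.0 units apart before and 3.6 after — 0.6 units further apart.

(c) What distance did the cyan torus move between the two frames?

1.2

From (2.0, 6.8) to (2.4, 5.7), the cyan torus covered √(0.4² + 1.1²) ≈ 1.2 units.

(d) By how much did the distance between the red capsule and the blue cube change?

+0.6

They were about 2.2 units apart before and 2.8 after — 0.6 units further apart.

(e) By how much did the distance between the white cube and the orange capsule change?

-1.8

The distance was about 4.2 in the first image and 2.4 in the second, so they moved 1.8 units closer together.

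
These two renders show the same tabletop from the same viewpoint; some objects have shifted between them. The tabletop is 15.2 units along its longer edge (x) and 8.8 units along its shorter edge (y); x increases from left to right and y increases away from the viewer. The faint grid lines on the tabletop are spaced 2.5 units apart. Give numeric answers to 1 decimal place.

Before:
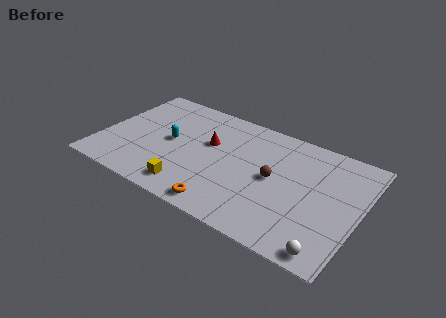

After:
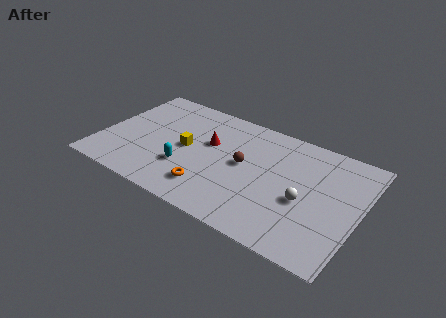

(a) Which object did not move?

the red cone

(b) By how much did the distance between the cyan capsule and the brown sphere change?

-2.5

The distance was about 6.2 in the first image and 3.7 in the second, so they moved 2.5 units closer together.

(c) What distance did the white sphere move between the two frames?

3.3

From (13.9, 0.9) to (12.1, 3.7), the white sphere covered √(1.8² + 2.8²) ≈ 3.3 units.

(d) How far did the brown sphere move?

1.8

From (10.2, 4.5) to (8.4, 4.7), the brown sphere covered √(1.8² + 0.2²) ≈ 1.8 units.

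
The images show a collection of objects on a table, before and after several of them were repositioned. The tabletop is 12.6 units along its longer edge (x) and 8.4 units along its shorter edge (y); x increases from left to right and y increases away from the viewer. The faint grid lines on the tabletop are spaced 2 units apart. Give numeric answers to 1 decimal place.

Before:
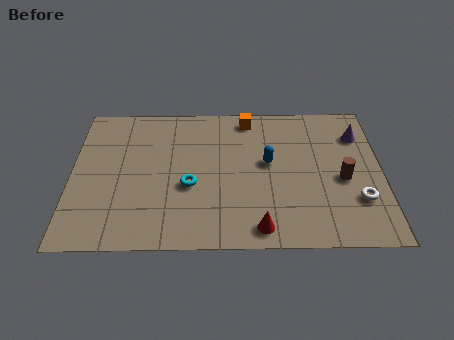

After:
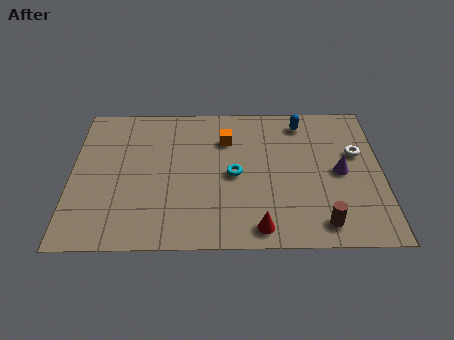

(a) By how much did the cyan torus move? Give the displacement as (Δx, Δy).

(1.8, 0.6)

The cyan torus started near (4.8, 3.4) and ended near (6.6, 4.0).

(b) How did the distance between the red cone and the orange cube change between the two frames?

-1.1

Before: roughly 6.4 units apart; after: 5.3. That's 1.1 units closer together.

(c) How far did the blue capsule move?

2.8

The blue capsule moved from about (8.0, 4.7) to (9.4, 7.1), a distance of √(1.4² + 2.4²) ≈ 2.8.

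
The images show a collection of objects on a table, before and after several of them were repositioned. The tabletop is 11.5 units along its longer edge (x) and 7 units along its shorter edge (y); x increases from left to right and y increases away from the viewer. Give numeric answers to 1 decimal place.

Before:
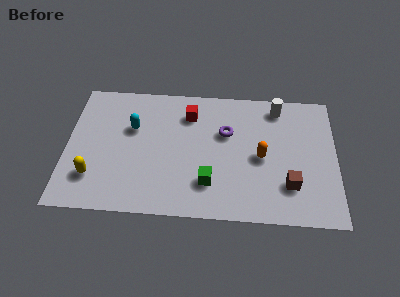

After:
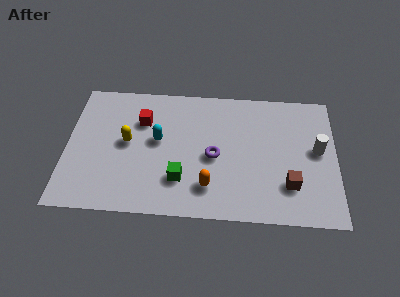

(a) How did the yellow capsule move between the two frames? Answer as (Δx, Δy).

(1.4, 1.9)

From the two frames, the yellow capsule sits at roughly (1.2, 1.8) before and (2.6, 3.7) after.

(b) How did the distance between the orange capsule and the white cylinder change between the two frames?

+2.3

Before: roughly 2.8 units apart; after: 5.1. That's 2.3 units further apart.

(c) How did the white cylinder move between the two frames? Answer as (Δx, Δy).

(1.7, -2.2)

The white cylinder was at about (9.0, 6.0) and moved to about (10.7, 3.8).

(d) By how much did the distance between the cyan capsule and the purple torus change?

-1.5

Before: roughly 4.0 units apart; after: 2.5. That's 1.5 units closer together.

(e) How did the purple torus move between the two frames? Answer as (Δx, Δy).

(-0.5, -1.3)

The purple torus started near (6.8, 4.5) and ended near (6.3, 3.2).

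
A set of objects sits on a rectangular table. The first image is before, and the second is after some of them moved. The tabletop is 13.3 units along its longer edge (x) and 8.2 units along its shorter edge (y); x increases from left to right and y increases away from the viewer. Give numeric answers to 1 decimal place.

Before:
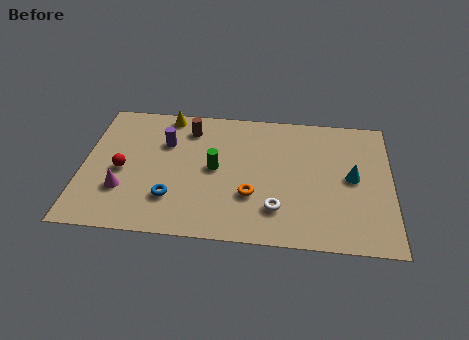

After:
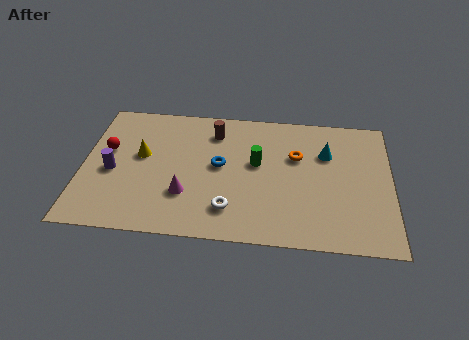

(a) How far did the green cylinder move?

1.9

The green cylinder moved from about (5.7, 4.2) to (7.5, 4.7), a distance of √(1.8² + 0.5²) ≈ 1.9.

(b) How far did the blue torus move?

3.0

From (3.9, 2.2) to (5.9, 4.4), the blue torus covered √(2.0² + 2.2²) ≈ 3.0 units.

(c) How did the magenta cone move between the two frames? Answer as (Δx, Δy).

(2.7, 0.0)

From the two frames, the magenta cone sits at roughly (1.8, 2.5) before and (4.5, 2.5) after.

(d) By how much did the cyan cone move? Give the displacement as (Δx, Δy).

(-1.1, 1.4)

From the two frames, the cyan cone sits at roughly (11.6, 4.2) before and (10.5, 5.6) after.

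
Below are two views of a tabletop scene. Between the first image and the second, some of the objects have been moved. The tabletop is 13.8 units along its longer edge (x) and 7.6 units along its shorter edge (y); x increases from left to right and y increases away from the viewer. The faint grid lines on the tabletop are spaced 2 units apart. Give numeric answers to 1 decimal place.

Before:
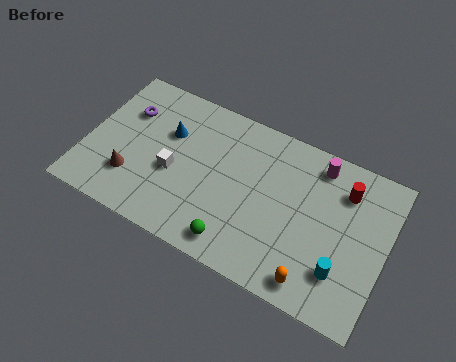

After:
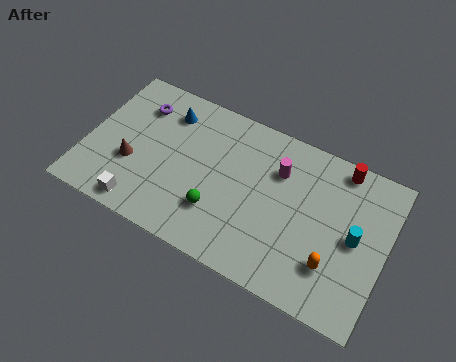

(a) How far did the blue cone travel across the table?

1.0

The blue cone was near (3.6, 5.0) before and (3.4, 6.0) after, so it travelled √(0.2² + 1.0²) ≈ 1.0 units.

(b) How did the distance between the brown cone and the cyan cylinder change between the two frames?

+0.5

They were about 9.7 units apart before and 10.2 after — 0.5 units further apart.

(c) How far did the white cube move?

2.6

The white cube was near (4.1, 3.2) before and (2.9, 0.9) after, so it travelled √(1.2² + 2.3²) ≈ 2.6 units.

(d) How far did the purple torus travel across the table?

0.7

The purple torus moved from about (1.6, 5.3) to (2.1, 5.8), a distance of √(0.5² + 0.5²) ≈ 0.7.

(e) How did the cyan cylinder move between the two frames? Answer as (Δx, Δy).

(0.4, 1.8)

The cyan cylinder was at about (12.0, 2.0) and moved to about (12.4, 3.8).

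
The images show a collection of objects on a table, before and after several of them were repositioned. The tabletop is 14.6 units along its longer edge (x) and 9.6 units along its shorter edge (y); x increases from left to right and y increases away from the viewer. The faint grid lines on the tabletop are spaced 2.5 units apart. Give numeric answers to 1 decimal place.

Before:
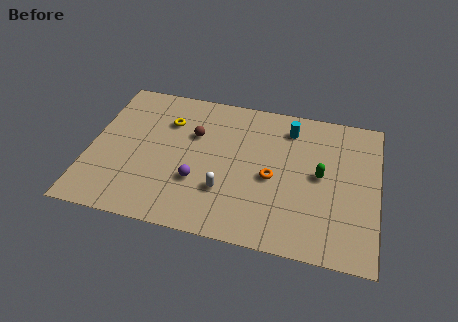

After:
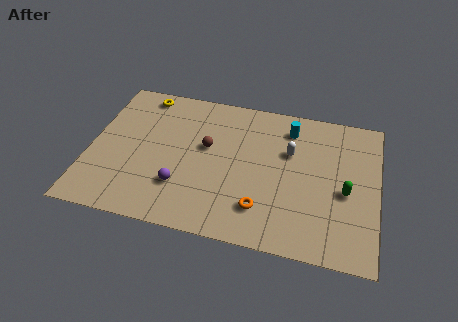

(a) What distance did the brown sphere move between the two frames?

1.0

The brown sphere moved from about (5.2, 6.3) to (5.9, 5.6), a distance of √(0.7² + 0.7²) ≈ 1.0.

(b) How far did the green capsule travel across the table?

1.5

The green capsule moved from about (11.7, 5.0) to (13.0, 4.2), a distance of √(1.3² + 0.8²) ≈ 1.5.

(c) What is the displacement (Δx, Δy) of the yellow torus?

(-1.4, 1.6)

From the two frames, the yellow torus sits at roughly (3.8, 6.9) before and (2.4, 8.5) after.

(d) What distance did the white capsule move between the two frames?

4.5

The white capsule was near (7.0, 2.9) before and (10.1, 6.2) after, so it travelled √(3.1² + 3.3²) ≈ 4.5 units.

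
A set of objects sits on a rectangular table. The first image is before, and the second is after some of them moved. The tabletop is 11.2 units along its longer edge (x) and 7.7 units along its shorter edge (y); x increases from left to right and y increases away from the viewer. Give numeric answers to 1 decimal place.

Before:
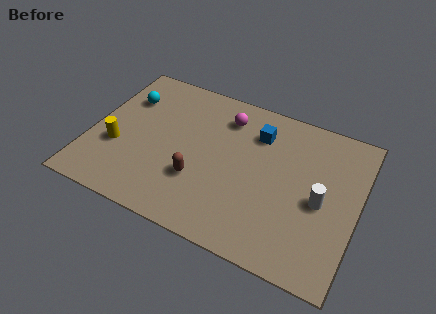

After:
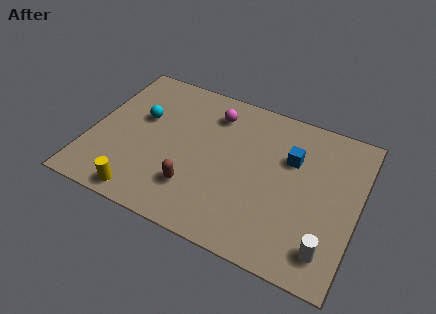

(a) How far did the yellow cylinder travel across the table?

2.4

The yellow cylinder moved from about (1.2, 2.8) to (2.6, 0.8), a distance of √(1.4² + 2.0²) ≈ 2.4.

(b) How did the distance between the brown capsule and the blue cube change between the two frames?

+0.9

The distance was about 3.9 in the first image and 4.8 in the second, so they moved 0.9 units further apart.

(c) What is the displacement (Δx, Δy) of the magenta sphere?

(-0.5, 0.0)

From the two frames, the magenta sphere sits at roughly (5.4, 6.1) before and (4.9, 6.1) after.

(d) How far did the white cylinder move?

2.2

From (9.7, 3.5) to (10.2, 1.4), the white cylinder covered √(0.5² + 2.1²) ≈ 2.2 units.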